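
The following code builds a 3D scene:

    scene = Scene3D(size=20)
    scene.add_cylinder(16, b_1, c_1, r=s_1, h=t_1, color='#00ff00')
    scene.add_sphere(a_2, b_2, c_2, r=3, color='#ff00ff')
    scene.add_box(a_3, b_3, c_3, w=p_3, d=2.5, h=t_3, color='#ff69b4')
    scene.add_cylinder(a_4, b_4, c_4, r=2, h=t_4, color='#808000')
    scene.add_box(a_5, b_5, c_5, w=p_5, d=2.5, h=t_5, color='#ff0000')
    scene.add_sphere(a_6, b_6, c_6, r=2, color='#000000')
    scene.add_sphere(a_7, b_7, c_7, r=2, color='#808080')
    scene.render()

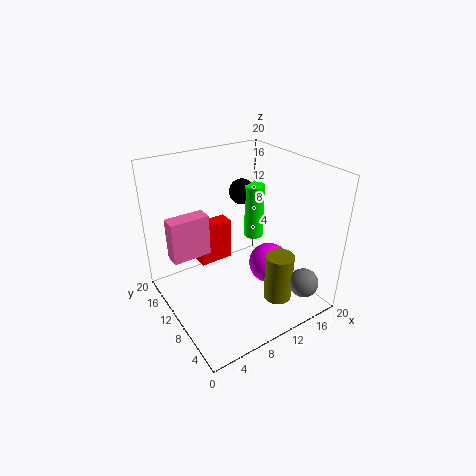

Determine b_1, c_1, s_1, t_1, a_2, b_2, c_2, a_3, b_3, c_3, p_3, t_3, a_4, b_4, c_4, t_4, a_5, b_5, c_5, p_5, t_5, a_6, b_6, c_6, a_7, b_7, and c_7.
b_1 = 14.5
c_1 = 6.5
s_1 = 1.5
t_1 = 8.5
a_2 = 15
b_2 = 9
c_2 = 4.5
a_3 = 2.5
b_3 = 15.5
c_3 = 5
p_3 = 6
t_3 = 6.5
a_4 = 14
b_4 = 5.5
c_4 = 1
t_4 = 7
a_5 = 8
b_5 = 17.5
c_5 = 1.5
p_5 = 5.5
t_5 = 7
a_6 = 15
b_6 = 16.5
c_6 = 13.5
a_7 = 16
b_7 = 2.5
c_7 = 4.5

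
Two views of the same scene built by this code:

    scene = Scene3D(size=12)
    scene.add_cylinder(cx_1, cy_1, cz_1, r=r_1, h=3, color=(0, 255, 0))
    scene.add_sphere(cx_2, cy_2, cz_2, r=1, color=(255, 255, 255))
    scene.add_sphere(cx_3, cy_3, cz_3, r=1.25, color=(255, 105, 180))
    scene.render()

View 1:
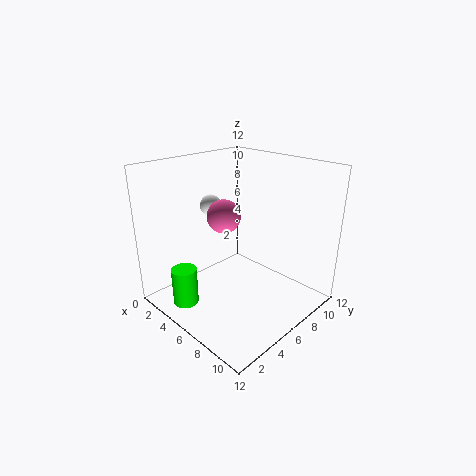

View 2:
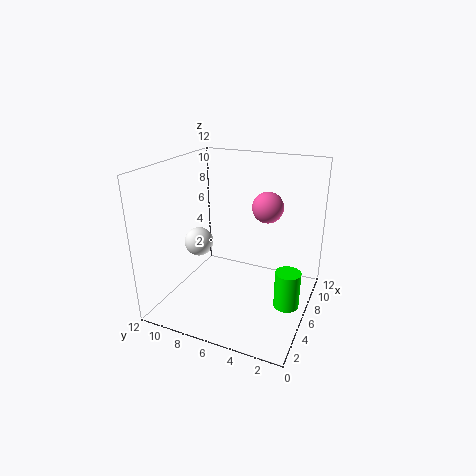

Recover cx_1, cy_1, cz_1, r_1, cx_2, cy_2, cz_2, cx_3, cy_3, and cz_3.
cx_1 = 4.75; cy_1 = 1.25; cz_1 = 1.5; r_1 = 1; cx_2 = 1.5; cy_2 = 7; cz_2 = 7.5; cx_3 = 6.75; cy_3 = 3.75; cz_3 = 8.75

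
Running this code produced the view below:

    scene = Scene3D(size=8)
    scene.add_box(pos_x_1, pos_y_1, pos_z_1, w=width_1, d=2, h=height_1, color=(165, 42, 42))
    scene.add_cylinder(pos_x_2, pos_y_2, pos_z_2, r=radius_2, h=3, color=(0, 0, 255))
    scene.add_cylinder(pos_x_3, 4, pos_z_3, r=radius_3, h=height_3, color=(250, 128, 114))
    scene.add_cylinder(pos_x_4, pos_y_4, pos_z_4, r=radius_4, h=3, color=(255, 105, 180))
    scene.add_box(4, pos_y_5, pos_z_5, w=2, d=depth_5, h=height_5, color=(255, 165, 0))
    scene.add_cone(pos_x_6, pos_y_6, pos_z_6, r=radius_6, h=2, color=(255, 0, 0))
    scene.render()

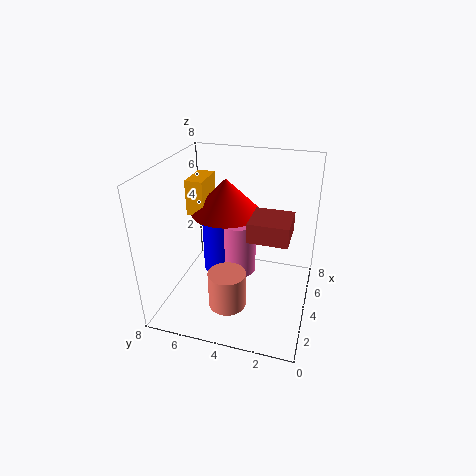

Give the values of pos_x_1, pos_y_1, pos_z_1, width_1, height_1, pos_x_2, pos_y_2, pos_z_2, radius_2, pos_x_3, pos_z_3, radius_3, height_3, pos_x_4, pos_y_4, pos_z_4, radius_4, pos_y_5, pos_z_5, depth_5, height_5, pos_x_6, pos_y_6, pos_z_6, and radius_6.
pos_x_1 = 2, pos_y_1 = 1, pos_z_1 = 5, width_1 = 2, height_1 = 1, pos_x_2 = 4, pos_y_2 = 5, pos_z_2 = 2, radius_2 = 1, pos_x_3 = 2, pos_z_3 = 1, radius_3 = 1, height_3 = 2, pos_x_4 = 4, pos_y_4 = 4, pos_z_4 = 2, radius_4 = 1, pos_y_5 = 6, pos_z_5 = 5, depth_5 = 1, height_5 = 2, pos_x_6 = 5, pos_y_6 = 5, pos_z_6 = 5, radius_6 = 2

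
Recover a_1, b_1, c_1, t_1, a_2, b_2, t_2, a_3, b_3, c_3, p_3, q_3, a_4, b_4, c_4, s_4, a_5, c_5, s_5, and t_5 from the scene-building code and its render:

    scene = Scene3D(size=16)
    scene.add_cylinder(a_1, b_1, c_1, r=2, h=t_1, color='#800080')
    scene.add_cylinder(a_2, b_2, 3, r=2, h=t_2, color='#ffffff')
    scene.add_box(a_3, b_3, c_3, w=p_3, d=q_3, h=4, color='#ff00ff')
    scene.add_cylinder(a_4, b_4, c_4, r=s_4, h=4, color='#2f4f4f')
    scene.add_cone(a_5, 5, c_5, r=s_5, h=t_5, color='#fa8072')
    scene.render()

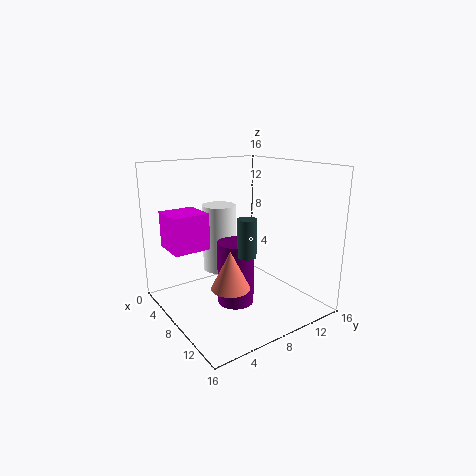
a_1 = 9; b_1 = 7; c_1 = 1; t_1 = 7; a_2 = 4; b_2 = 8; t_2 = 8; a_3 = 3; b_3 = 1; c_3 = 7; p_3 = 4; q_3 = 4; a_4 = 11; b_4 = 7; c_4 = 7; s_4 = 1; a_5 = 11; c_5 = 4; s_5 = 2; t_5 = 4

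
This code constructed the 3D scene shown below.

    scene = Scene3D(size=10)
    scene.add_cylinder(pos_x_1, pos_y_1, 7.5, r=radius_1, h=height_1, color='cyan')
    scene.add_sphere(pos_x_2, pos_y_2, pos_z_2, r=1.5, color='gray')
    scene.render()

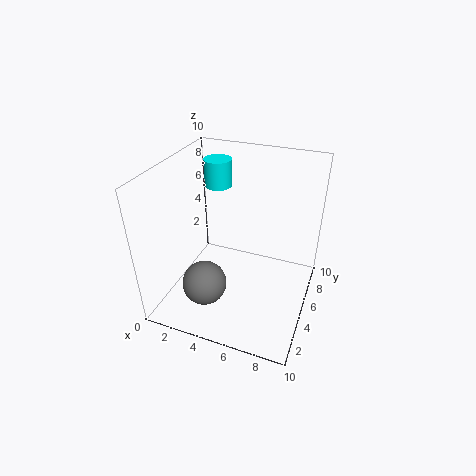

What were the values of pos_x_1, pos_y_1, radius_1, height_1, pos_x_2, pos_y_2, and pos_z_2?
pos_x_1 = 2.5
pos_y_1 = 7.5
radius_1 = 1
height_1 = 2
pos_x_2 = 3.5
pos_y_2 = 2.5
pos_z_2 = 2.5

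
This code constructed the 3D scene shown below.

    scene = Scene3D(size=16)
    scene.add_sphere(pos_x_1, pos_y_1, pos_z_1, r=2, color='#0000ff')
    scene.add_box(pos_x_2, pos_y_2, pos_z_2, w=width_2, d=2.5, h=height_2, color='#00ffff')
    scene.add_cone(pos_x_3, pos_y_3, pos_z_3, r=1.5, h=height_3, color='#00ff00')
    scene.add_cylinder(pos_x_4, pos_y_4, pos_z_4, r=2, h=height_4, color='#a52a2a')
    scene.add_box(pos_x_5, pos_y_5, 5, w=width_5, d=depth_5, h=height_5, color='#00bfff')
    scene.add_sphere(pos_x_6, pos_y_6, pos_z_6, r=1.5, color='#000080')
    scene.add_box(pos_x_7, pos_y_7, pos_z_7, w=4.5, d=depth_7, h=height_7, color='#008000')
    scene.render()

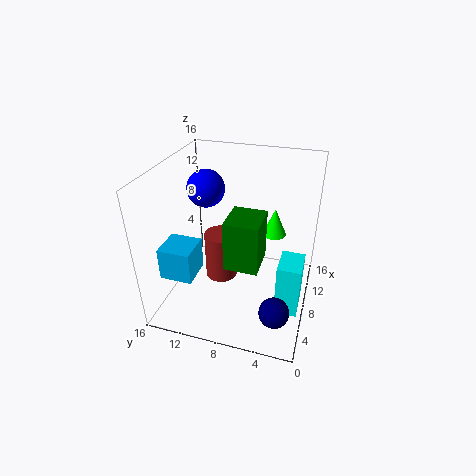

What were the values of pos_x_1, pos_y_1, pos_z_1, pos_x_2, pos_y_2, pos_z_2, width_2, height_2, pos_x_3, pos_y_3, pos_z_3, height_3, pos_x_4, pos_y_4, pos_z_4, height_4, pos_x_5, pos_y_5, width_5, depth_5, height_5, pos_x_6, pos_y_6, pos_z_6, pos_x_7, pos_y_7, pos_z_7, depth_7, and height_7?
pos_x_1 = 8; pos_y_1 = 11.5; pos_z_1 = 13.5; pos_x_2 = 5; pos_y_2 = 0.5; pos_z_2 = 1; width_2 = 3.5; height_2 = 6; pos_x_3 = 14; pos_y_3 = 5; pos_z_3 = 5.5; height_3 = 3.5; pos_x_4 = 10.5; pos_y_4 = 11; pos_z_4 = 0.5; height_4 = 6; pos_x_5 = 2.5; pos_y_5 = 11.5; width_5 = 3.5; depth_5 = 3.5; height_5 = 3.5; pos_x_6 = 2; pos_y_6 = 2.5; pos_z_6 = 4; pos_x_7 = 7; pos_y_7 = 5.5; pos_z_7 = 4; depth_7 = 4; height_7 = 6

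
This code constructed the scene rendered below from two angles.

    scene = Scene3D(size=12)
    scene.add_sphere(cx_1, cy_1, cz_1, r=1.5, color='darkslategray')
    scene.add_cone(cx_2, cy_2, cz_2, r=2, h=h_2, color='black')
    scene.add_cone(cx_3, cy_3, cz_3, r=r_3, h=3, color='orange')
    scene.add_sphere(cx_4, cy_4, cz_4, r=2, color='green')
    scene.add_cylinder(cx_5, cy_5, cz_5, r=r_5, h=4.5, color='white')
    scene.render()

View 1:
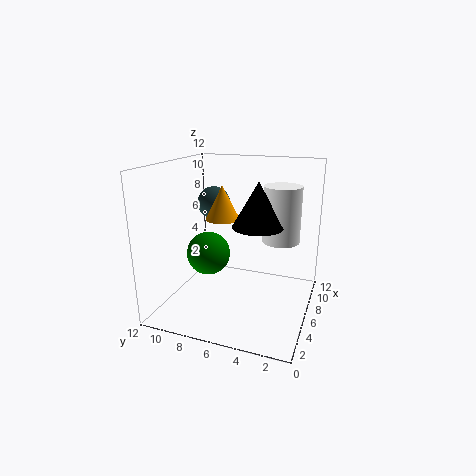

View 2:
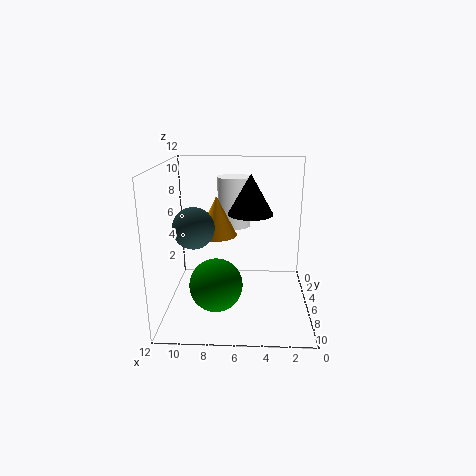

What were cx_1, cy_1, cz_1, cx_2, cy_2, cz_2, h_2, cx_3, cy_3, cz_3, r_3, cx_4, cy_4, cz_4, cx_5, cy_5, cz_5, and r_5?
cx_1 = 9; cy_1 = 9.5; cz_1 = 8; cx_2 = 5; cy_2 = 4; cz_2 = 7.5; h_2 = 3.5; cx_3 = 7.5; cy_3 = 8; cz_3 = 7; r_3 = 1.5; cx_4 = 7.5; cy_4 = 9.5; cz_4 = 3.5; cx_5 = 6.5; cy_5 = 2.5; cz_5 = 6; r_5 = 1.5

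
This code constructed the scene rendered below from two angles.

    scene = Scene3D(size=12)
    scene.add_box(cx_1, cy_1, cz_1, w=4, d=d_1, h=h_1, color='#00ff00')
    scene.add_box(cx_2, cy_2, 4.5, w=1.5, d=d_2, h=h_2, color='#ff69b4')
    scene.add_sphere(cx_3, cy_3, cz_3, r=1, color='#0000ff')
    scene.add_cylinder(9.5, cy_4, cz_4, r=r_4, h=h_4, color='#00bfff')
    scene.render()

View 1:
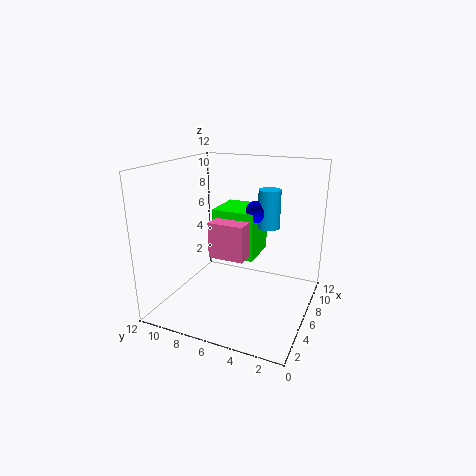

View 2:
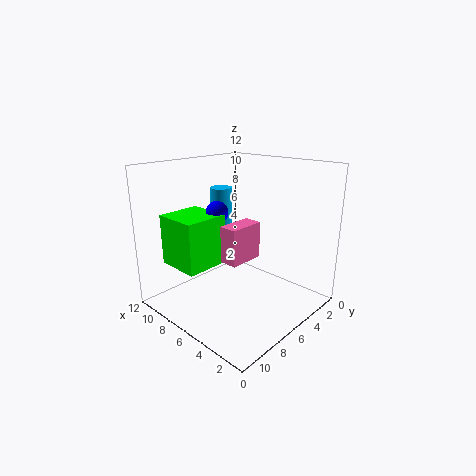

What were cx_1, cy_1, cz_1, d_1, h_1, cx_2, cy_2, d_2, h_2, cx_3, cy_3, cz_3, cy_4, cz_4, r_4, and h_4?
cx_1 = 8; cy_1 = 5.5; cz_1 = 3; d_1 = 4; h_1 = 4.5; cx_2 = 4.5; cy_2 = 5; d_2 = 3; h_2 = 3; cx_3 = 9; cy_3 = 5.5; cz_3 = 7.5; cy_4 = 4.5; cz_4 = 6; r_4 = 1; h_4 = 3.5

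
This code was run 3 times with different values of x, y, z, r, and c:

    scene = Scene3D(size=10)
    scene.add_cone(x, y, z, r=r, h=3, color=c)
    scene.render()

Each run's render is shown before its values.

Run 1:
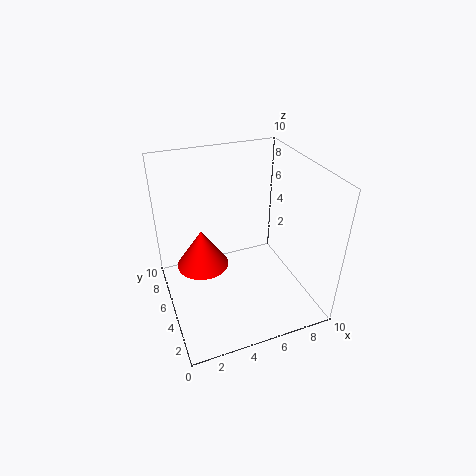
x = 3, y = 7.5, z = 1.5, r = 2, c = 'red'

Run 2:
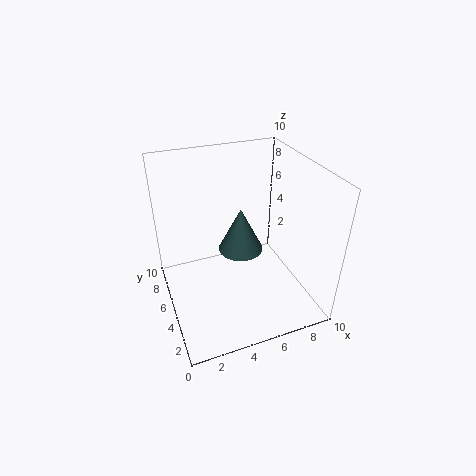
x = 5, y = 4.5, z = 4.5, r = 1.5, c = 'darkslategray'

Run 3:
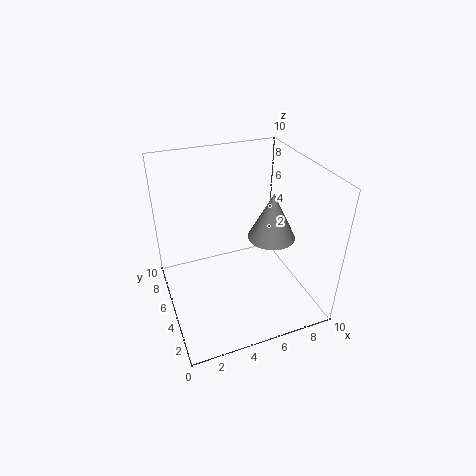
x = 6.5, y = 3, z = 6, r = 1.5, c = 'gray'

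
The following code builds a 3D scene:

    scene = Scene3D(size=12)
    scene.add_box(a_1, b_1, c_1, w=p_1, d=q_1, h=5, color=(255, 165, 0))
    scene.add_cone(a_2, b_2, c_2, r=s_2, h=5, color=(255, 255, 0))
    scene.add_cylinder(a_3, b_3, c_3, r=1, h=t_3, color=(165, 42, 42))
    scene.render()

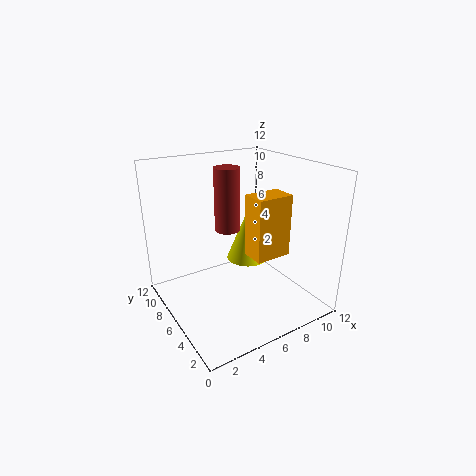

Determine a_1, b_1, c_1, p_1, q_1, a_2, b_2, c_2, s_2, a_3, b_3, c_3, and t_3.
a_1 = 6; b_1 = 3; c_1 = 5; p_1 = 3; q_1 = 2; a_2 = 9; b_2 = 9; c_2 = 2; s_2 = 2; a_3 = 5; b_3 = 6; c_3 = 7; t_3 = 5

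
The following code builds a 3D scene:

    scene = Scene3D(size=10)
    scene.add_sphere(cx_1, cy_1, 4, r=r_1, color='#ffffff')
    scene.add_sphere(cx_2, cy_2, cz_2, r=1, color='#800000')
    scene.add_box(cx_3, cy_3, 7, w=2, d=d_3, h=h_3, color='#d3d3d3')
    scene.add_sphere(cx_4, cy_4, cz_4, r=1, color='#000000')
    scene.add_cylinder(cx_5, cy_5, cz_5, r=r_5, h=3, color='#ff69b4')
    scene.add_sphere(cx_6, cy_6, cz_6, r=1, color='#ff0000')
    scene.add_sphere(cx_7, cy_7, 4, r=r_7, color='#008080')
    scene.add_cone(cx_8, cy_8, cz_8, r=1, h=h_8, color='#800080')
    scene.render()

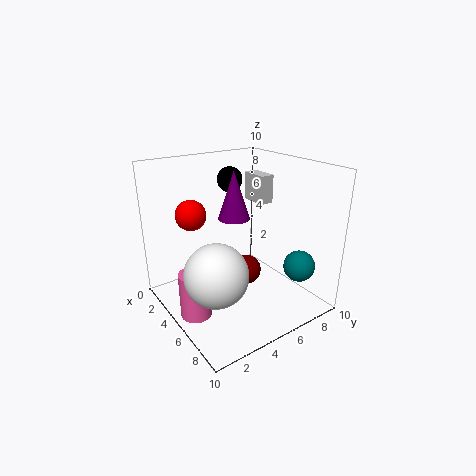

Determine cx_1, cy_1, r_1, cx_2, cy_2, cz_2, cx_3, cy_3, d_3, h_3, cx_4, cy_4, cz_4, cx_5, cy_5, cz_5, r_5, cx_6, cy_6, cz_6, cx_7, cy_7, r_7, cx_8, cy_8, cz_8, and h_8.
cx_1 = 7, cy_1 = 2, r_1 = 2, cx_2 = 6, cy_2 = 5, cz_2 = 3, cx_3 = 3, cy_3 = 7, d_3 = 1, h_3 = 2, cx_4 = 1, cy_4 = 7, cz_4 = 8, cx_5 = 6, cy_5 = 1, cz_5 = 1, r_5 = 1, cx_6 = 4, cy_6 = 2, cz_6 = 7, cx_7 = 9, cy_7 = 7, r_7 = 1, cx_8 = 6, cy_8 = 4, cz_8 = 7, h_8 = 3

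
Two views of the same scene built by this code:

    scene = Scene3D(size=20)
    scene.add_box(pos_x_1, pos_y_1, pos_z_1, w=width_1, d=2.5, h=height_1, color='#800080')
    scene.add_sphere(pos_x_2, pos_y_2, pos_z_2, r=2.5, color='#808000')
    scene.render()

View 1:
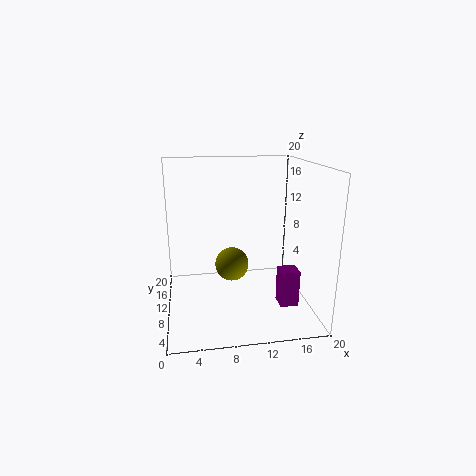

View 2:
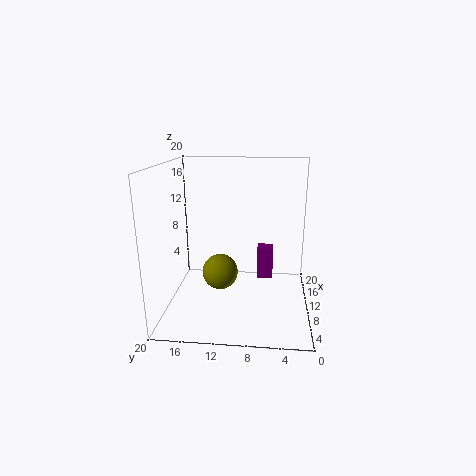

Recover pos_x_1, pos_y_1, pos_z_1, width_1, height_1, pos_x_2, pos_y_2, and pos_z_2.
pos_x_1 = 15, pos_y_1 = 5, pos_z_1 = 1.5, width_1 = 2.5, height_1 = 5, pos_x_2 = 9.5, pos_y_2 = 12.5, pos_z_2 = 5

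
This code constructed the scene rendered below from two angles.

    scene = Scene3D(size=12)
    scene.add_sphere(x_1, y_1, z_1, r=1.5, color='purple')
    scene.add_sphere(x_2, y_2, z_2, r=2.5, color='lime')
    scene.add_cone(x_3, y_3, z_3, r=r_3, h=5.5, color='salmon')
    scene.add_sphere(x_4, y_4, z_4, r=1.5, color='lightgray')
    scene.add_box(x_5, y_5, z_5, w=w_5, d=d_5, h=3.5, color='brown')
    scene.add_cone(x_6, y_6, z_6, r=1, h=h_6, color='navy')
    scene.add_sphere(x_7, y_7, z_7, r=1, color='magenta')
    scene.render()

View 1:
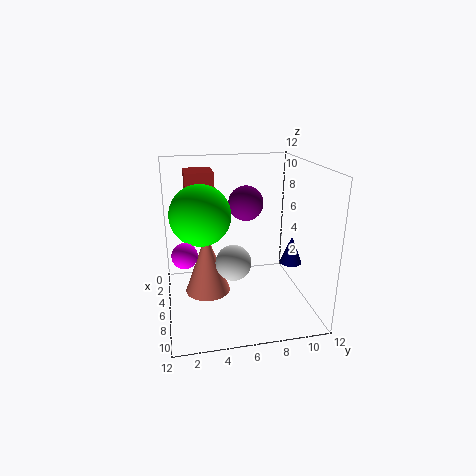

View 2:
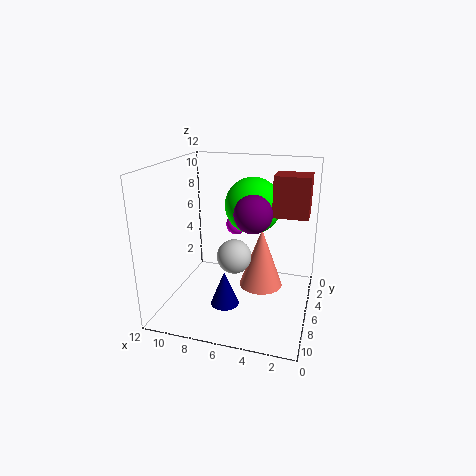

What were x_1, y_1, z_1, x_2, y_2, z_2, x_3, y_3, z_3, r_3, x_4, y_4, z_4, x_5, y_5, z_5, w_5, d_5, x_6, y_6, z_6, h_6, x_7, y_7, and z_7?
x_1 = 4.5; y_1 = 7; z_1 = 8.5; x_2 = 5.5; y_2 = 3; z_2 = 8; x_3 = 4.5; y_3 = 3.5; z_3 = 0.5; r_3 = 2; x_4 = 6.5; y_4 = 5.5; z_4 = 4; x_5 = 0.5; y_5 = 2; z_5 = 7.5; w_5 = 3; d_5 = 2.5; x_6 = 5.5; y_6 = 11; z_6 = 3; h_6 = 2.5; x_7 = 7.5; y_7 = 1.5; z_7 = 5.5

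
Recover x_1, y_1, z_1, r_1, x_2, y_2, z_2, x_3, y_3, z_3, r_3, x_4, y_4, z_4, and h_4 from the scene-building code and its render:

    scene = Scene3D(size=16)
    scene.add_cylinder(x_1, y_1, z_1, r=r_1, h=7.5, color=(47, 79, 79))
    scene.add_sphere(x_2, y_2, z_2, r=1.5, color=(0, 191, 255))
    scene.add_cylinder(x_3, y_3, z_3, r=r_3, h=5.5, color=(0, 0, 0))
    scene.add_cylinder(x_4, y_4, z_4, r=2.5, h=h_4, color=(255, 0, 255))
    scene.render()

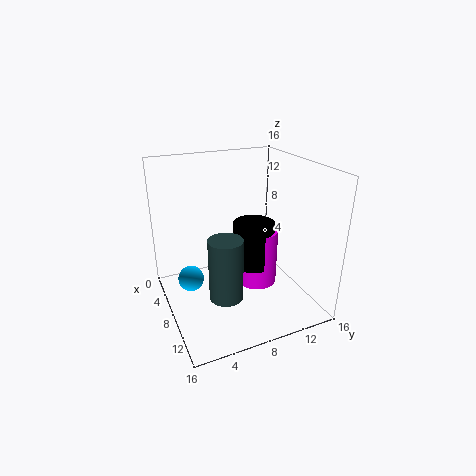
x_1 = 8
y_1 = 6.5
z_1 = 0.5
r_1 = 2
x_2 = 5.5
y_2 = 3
z_2 = 2.5
x_3 = 6
y_3 = 11
z_3 = 3
r_3 = 2.5
x_4 = 6
y_4 = 11.5
z_4 = 0.5
h_4 = 7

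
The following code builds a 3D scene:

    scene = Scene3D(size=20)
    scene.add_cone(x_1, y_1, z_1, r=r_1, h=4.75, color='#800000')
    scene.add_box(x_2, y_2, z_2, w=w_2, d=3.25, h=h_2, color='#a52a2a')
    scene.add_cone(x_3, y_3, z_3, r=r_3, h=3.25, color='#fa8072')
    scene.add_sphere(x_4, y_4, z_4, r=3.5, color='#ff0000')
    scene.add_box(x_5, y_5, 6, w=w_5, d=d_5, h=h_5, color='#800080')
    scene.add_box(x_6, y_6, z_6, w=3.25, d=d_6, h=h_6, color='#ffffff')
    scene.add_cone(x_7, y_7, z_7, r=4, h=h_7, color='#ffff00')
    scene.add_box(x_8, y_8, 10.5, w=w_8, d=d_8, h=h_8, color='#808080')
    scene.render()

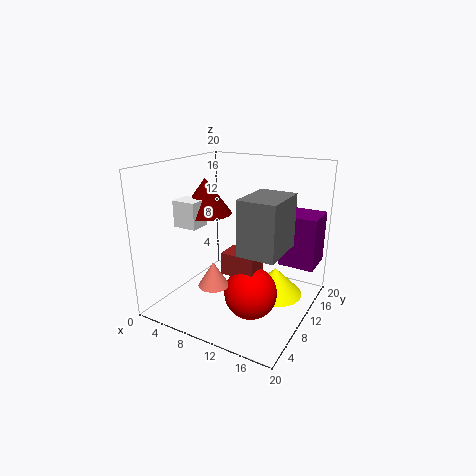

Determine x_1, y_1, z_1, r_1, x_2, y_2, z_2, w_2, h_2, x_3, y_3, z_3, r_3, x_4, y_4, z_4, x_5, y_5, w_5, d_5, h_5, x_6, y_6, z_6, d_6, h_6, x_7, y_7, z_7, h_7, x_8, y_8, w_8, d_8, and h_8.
x_1 = 6, y_1 = 8.25, z_1 = 13.5, r_1 = 3.5, x_2 = 9.75, y_2 = 6, z_2 = 6.25, w_2 = 4.5, h_2 = 3, x_3 = 9.5, y_3 = 4.5, z_3 = 5.25, r_3 = 2, x_4 = 13.5, y_4 = 7.25, z_4 = 3.75, x_5 = 15, y_5 = 12.75, w_5 = 5, d_5 = 5, h_5 = 7.25, x_6 = 3.5, y_6 = 4.5, z_6 = 12.25, d_6 = 2.75, h_6 = 3.5, x_7 = 14.5, y_7 = 13.25, z_7 = 1, h_7 = 4, x_8 = 13.25, y_8 = 3.75, w_8 = 4.75, d_8 = 6.5, h_8 = 6.75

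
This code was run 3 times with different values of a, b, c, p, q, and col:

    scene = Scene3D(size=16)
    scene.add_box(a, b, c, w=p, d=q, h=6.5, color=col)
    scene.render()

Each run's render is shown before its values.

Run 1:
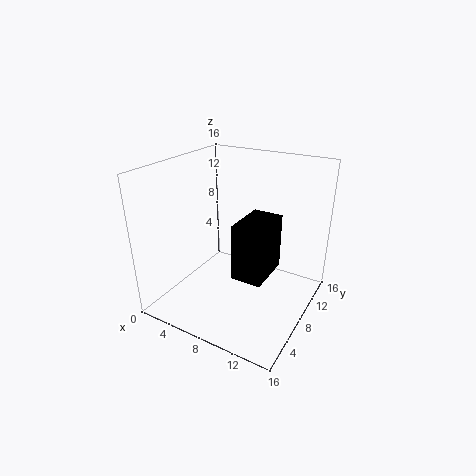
a = 8, b = 6.5, c = 3.5, p = 3.5, q = 5.5, col = 'black'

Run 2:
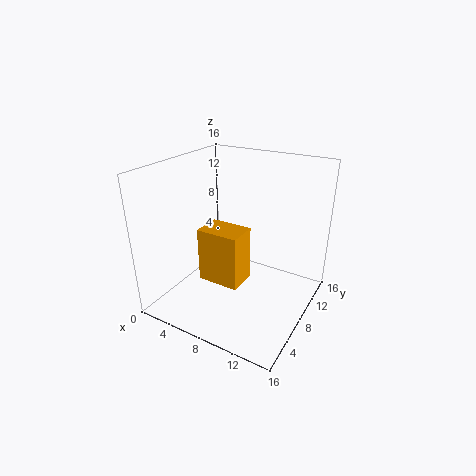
a = 3.5, b = 6.5, c = 2, p = 5, q = 3.5, col = 'orange'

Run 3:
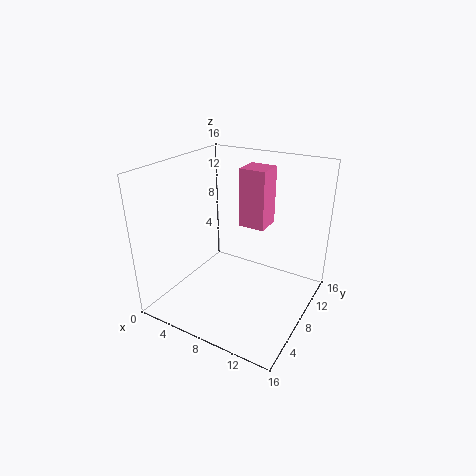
a = 7.5, b = 9, c = 9, p = 3, q = 3, col = 'hotpink'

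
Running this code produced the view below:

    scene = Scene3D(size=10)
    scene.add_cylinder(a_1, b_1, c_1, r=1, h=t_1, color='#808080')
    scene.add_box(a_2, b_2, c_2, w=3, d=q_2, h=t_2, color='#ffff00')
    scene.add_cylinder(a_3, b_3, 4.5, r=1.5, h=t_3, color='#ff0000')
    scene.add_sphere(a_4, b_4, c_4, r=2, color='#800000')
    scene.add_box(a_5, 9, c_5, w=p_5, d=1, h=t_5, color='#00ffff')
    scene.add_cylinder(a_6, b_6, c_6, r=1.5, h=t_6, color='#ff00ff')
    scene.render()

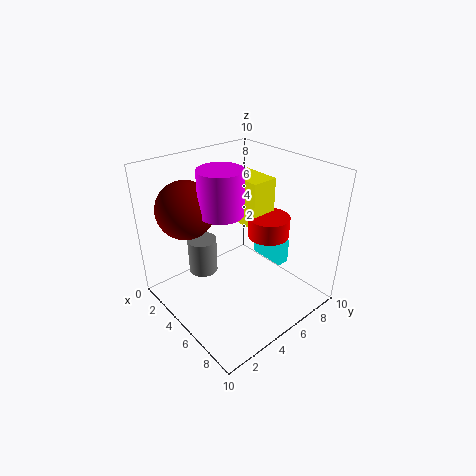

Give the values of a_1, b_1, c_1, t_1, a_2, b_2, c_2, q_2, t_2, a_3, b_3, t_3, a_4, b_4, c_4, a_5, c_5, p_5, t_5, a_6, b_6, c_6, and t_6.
a_1 = 3.5, b_1 = 3, c_1 = 2.5, t_1 = 2.5, a_2 = 2, b_2 = 6.5, c_2 = 5, q_2 = 2, t_2 = 3.5, a_3 = 5.5, b_3 = 7.5, t_3 = 1.5, a_4 = 2.5, b_4 = 2.5, c_4 = 7, a_5 = 2.5, c_5 = 1, p_5 = 3, t_5 = 2, a_6 = 4.5, b_6 = 4, c_6 = 7, t_6 = 3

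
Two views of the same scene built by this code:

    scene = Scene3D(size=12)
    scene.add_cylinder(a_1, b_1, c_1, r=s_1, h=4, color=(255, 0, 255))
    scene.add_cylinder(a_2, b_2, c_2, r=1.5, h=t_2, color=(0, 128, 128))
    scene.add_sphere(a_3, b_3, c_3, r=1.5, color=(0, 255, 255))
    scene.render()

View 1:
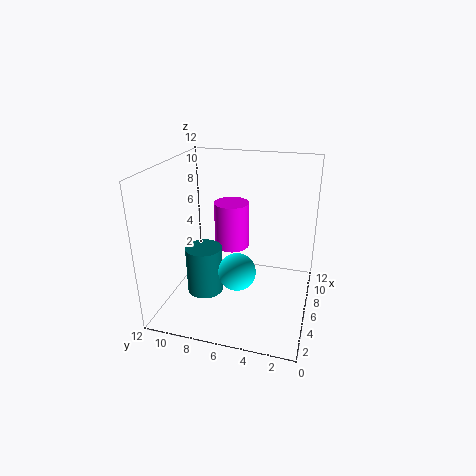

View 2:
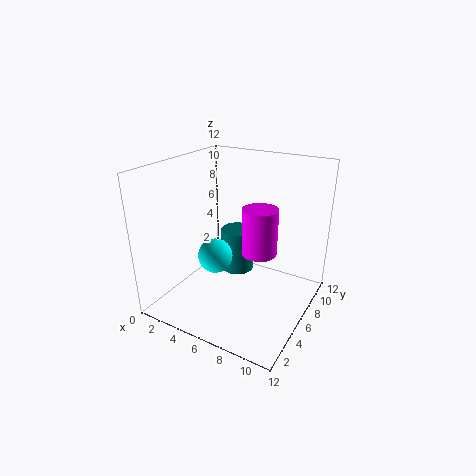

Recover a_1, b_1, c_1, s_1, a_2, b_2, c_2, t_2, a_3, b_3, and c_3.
a_1 = 7.5
b_1 = 7
c_1 = 4.5
s_1 = 1.5
a_2 = 4.5
b_2 = 8.5
c_2 = 1.5
t_2 = 4
a_3 = 4
b_3 = 5.5
c_3 = 4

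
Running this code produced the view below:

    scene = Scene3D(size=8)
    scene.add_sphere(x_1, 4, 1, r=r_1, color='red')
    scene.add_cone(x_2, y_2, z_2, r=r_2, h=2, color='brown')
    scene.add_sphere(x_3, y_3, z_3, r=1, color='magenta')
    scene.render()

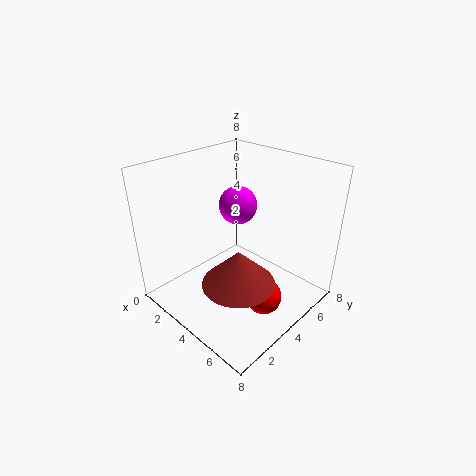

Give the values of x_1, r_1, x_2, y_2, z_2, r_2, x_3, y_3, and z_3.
x_1 = 6; r_1 = 1; x_2 = 5; y_2 = 3; z_2 = 2; r_2 = 2; x_3 = 4; y_3 = 4; z_3 = 6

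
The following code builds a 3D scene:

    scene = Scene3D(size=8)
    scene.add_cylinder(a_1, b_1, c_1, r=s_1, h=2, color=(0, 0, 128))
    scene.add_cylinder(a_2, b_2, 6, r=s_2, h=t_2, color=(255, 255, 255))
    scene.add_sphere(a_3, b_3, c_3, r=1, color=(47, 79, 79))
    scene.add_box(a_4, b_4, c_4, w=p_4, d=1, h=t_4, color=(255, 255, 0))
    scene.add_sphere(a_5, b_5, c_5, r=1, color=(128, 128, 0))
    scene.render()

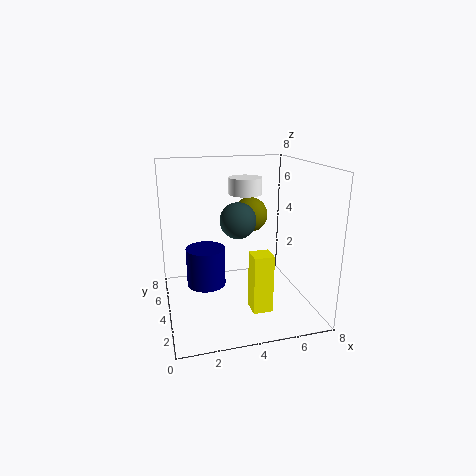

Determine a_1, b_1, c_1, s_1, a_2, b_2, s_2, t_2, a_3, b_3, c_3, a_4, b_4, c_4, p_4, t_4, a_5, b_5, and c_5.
a_1 = 2; b_1 = 3; c_1 = 2; s_1 = 1; a_2 = 5; b_2 = 6; s_2 = 1; t_2 = 1; a_3 = 4; b_3 = 4; c_3 = 5; a_4 = 4; b_4 = 1; c_4 = 1; p_4 = 1; t_4 = 3; a_5 = 5; b_5 = 5; c_5 = 5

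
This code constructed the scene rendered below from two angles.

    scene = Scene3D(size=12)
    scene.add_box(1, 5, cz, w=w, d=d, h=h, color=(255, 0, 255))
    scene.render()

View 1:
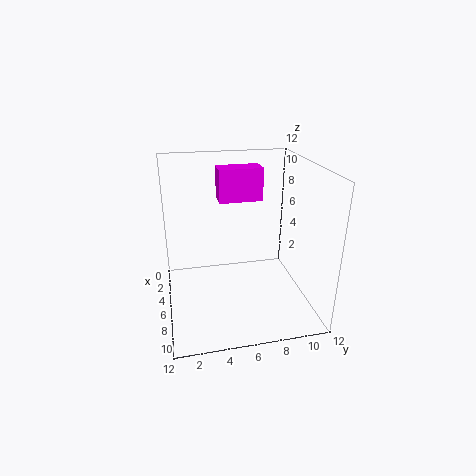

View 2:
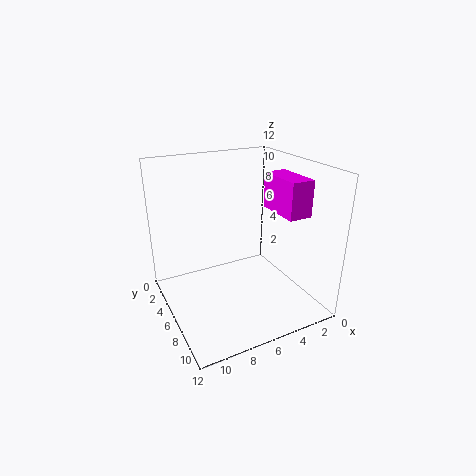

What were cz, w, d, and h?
cz = 8; w = 2; d = 4; h = 3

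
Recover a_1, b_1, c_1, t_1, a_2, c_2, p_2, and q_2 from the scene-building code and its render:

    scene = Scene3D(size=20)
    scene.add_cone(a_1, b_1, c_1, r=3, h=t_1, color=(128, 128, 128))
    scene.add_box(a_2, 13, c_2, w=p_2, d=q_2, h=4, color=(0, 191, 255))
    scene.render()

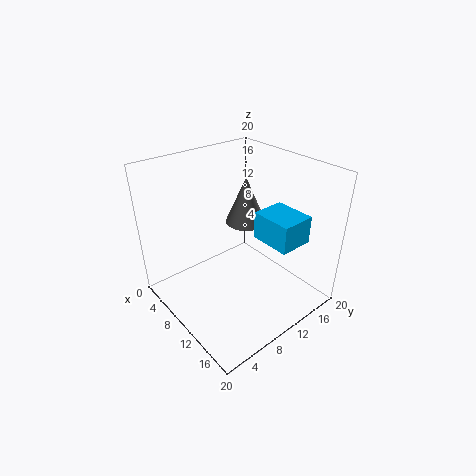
a_1 = 7; b_1 = 14; c_1 = 10; t_1 = 7; a_2 = 10; c_2 = 9; p_2 = 6; q_2 = 5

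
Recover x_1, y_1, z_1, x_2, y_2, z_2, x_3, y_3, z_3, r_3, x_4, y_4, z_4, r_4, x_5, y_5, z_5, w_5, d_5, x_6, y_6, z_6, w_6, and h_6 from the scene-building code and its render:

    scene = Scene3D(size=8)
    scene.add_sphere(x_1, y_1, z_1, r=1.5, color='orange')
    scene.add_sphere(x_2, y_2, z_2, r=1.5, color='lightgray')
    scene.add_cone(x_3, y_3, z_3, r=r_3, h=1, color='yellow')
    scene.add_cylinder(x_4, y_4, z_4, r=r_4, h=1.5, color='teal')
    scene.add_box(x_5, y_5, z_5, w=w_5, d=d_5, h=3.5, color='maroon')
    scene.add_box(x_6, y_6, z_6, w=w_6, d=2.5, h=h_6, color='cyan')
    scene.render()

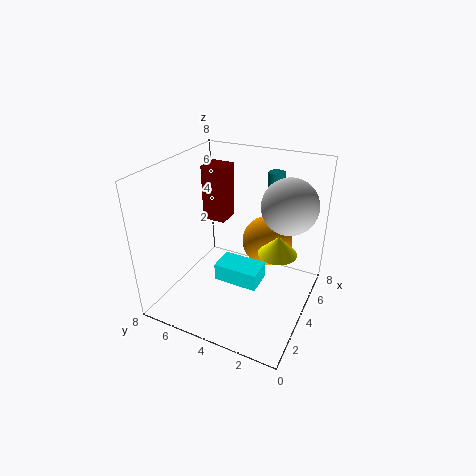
x_1 = 6, y_1 = 3, z_1 = 3, x_2 = 5, y_2 = 1.5, z_2 = 6, x_3 = 3.5, y_3 = 1.5, z_3 = 4, r_3 = 1, x_4 = 7, y_4 = 3, z_4 = 5.5, r_4 = 0.5, x_5 = 6, y_5 = 6, z_5 = 3.5, w_5 = 1.5, d_5 = 1.5, x_6 = 3, y_6 = 2.5, z_6 = 1.5, w_6 = 1.5, h_6 = 1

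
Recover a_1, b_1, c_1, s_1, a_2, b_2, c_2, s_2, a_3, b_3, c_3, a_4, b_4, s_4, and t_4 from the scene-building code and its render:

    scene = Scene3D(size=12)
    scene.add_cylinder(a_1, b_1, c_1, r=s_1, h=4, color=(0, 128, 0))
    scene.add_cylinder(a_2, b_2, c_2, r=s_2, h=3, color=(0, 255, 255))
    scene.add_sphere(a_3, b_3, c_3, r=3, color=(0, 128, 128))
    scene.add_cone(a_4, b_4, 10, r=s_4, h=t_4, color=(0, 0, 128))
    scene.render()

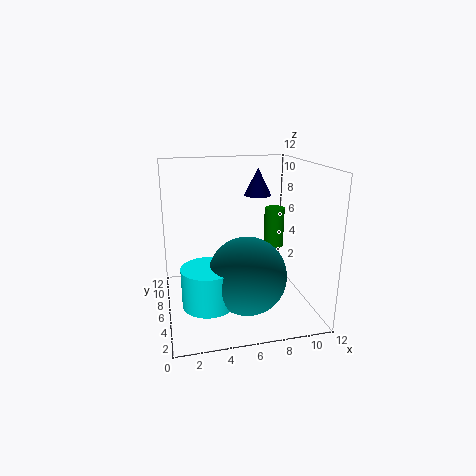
a_1 = 11
b_1 = 11
c_1 = 3
s_1 = 1
a_2 = 3
b_2 = 3
c_2 = 2
s_2 = 2
a_3 = 6
b_3 = 3
c_3 = 4
a_4 = 7
b_4 = 4
s_4 = 1
t_4 = 2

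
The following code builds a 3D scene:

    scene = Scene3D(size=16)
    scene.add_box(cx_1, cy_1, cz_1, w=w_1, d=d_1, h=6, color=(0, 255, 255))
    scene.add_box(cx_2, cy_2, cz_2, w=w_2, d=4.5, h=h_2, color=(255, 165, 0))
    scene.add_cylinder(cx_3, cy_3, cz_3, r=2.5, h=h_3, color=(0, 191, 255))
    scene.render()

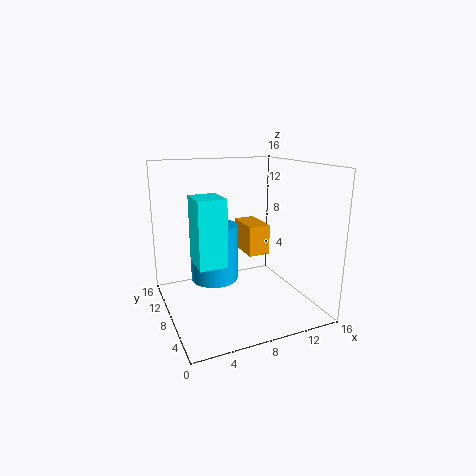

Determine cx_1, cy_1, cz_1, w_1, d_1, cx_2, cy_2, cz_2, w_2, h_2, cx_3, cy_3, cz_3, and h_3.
cx_1 = 1.5, cy_1 = 1, cz_1 = 8, w_1 = 2.5, d_1 = 3, cx_2 = 9.5, cy_2 = 8, cz_2 = 5.5, w_2 = 2.5, h_2 = 3.5, cx_3 = 5, cy_3 = 7.5, cz_3 = 4, h_3 = 6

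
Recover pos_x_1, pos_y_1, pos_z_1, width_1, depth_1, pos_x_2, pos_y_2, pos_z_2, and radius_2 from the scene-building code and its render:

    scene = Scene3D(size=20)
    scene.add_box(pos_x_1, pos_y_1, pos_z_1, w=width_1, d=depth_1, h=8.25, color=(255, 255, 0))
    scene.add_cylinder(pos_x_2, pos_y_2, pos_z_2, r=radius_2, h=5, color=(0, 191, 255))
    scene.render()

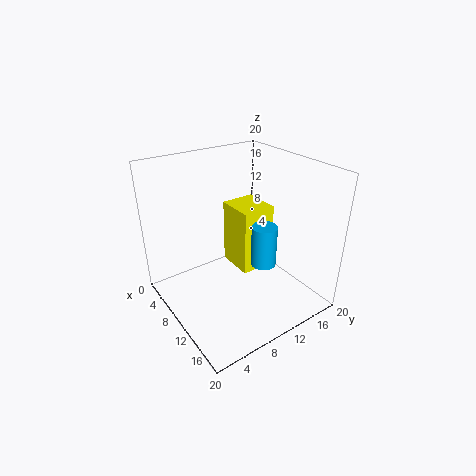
pos_x_1 = 10
pos_y_1 = 7.75
pos_z_1 = 7.75
width_1 = 4.75
depth_1 = 4.25
pos_x_2 = 16.75
pos_y_2 = 9
pos_z_2 = 10
radius_2 = 1.5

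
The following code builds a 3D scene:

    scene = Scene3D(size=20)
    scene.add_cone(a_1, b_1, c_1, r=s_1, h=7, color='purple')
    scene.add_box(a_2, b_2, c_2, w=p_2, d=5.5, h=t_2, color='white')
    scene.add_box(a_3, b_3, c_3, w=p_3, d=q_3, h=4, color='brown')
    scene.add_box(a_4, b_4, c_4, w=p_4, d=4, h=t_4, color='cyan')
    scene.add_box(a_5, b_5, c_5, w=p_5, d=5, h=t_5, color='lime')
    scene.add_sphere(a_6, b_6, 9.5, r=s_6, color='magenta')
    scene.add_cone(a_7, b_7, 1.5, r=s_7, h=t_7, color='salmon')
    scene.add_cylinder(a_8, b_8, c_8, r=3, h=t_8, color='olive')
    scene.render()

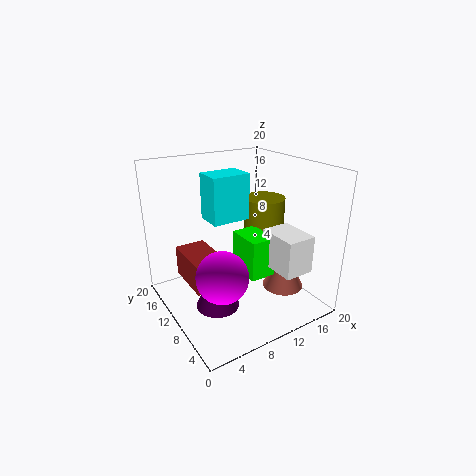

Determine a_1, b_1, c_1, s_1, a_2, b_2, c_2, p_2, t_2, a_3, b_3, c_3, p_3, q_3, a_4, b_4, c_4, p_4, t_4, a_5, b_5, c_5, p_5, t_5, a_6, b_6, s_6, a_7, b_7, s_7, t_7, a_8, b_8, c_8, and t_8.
a_1 = 6
b_1 = 9
c_1 = 1
s_1 = 3
a_2 = 12
b_2 = 1.5
c_2 = 7
p_2 = 4
t_2 = 5
a_3 = 2
b_3 = 6.5
c_3 = 5.5
p_3 = 4
q_3 = 6.5
a_4 = 7
b_4 = 11
c_4 = 12
p_4 = 5.5
t_4 = 6.5
a_5 = 9.5
b_5 = 5.5
c_5 = 5.5
p_5 = 3.5
t_5 = 5.5
a_6 = 3.5
b_6 = 3
s_6 = 3
a_7 = 16.5
b_7 = 7.5
s_7 = 3
t_7 = 6.5
a_8 = 15.5
b_8 = 11.5
c_8 = 6
t_8 = 8.5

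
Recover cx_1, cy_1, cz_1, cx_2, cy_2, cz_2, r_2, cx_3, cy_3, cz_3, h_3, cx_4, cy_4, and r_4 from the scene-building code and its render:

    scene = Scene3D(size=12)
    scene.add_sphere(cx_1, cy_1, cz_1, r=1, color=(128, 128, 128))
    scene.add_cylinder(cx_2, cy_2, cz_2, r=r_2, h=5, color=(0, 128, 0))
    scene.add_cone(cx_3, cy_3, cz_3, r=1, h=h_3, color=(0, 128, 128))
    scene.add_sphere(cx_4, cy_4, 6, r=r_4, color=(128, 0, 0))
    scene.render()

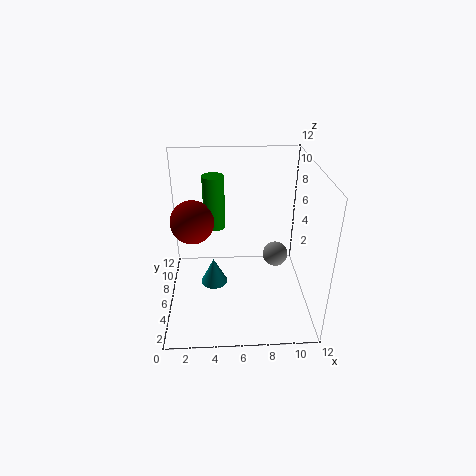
cx_1 = 9, cy_1 = 5, cz_1 = 5, cx_2 = 4, cy_2 = 10, cz_2 = 5, r_2 = 1, cx_3 = 4, cy_3 = 3, cz_3 = 4, h_3 = 2, cx_4 = 2, cy_4 = 9, r_4 = 2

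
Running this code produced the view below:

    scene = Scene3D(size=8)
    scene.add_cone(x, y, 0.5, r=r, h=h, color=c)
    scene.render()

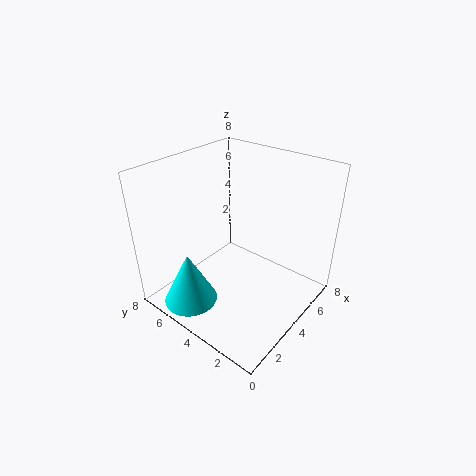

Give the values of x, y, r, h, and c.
x = 1.5
y = 5.5
r = 1.5
h = 3
c = 'cyan'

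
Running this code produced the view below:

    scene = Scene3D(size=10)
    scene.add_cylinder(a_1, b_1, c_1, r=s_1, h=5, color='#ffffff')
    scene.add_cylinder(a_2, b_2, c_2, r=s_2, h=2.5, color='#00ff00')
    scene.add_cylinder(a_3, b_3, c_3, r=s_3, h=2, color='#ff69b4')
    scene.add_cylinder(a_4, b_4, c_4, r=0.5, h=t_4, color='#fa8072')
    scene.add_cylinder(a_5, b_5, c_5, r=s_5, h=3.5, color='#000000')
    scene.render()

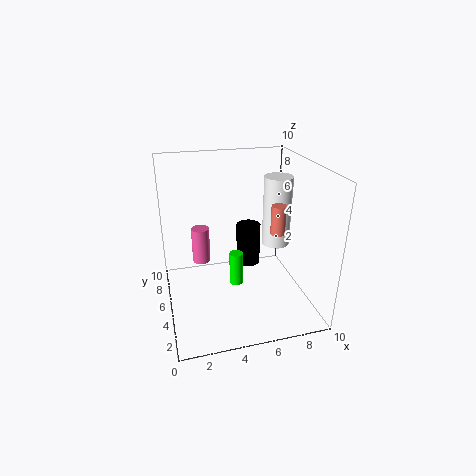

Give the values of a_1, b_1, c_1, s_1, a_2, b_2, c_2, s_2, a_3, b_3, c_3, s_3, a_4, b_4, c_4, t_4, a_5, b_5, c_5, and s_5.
a_1 = 8, b_1 = 5.5, c_1 = 4, s_1 = 1, a_2 = 5, b_2 = 5.5, c_2 = 1, s_2 = 0.5, a_3 = 2, b_3 = 2, c_3 = 5.5, s_3 = 0.5, a_4 = 7.5, b_4 = 4, c_4 = 5.5, t_4 = 2, a_5 = 7, b_5 = 9, c_5 = 0.5, s_5 = 1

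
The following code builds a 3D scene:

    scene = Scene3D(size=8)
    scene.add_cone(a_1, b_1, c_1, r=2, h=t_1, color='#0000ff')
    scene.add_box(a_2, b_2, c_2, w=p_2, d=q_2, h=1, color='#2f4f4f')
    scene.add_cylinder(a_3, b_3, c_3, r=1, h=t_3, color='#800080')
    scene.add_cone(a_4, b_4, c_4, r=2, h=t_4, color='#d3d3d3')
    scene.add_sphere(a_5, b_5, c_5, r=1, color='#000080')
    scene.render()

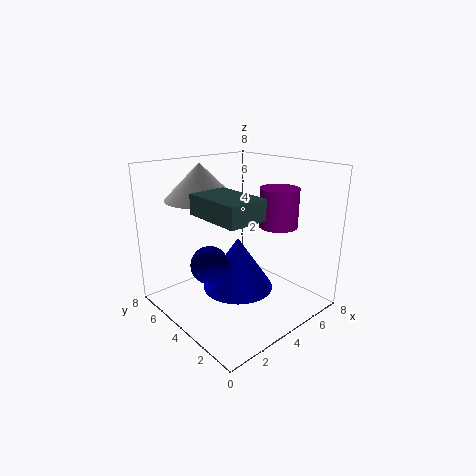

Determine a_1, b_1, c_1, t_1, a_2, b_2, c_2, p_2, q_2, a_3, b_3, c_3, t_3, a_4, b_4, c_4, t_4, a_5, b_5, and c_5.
a_1 = 4
b_1 = 4
c_1 = 1
t_1 = 3
a_2 = 1
b_2 = 1
c_2 = 6
p_2 = 2
q_2 = 3
a_3 = 5
b_3 = 2
c_3 = 5
t_3 = 2
a_4 = 3
b_4 = 6
c_4 = 6
t_4 = 2
a_5 = 2
b_5 = 4
c_5 = 3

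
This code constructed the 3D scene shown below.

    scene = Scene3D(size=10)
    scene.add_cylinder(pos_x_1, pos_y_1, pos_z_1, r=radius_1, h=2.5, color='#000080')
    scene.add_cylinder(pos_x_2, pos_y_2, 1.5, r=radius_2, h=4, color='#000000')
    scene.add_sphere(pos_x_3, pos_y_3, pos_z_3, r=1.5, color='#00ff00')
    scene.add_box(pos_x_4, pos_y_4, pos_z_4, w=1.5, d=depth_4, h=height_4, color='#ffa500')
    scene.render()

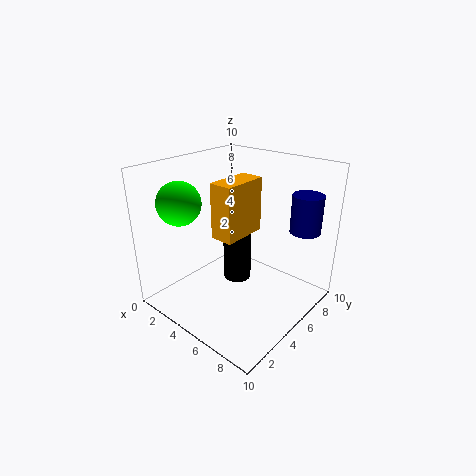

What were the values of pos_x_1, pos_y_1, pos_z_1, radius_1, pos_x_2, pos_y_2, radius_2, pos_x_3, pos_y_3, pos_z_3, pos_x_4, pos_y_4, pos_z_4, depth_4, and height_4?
pos_x_1 = 9, pos_y_1 = 7, pos_z_1 = 6, radius_1 = 1, pos_x_2 = 4.5, pos_y_2 = 5.5, radius_2 = 1, pos_x_3 = 2, pos_y_3 = 2.5, pos_z_3 = 7.5, pos_x_4 = 5, pos_y_4 = 2.5, pos_z_4 = 6, depth_4 = 3, height_4 = 3.5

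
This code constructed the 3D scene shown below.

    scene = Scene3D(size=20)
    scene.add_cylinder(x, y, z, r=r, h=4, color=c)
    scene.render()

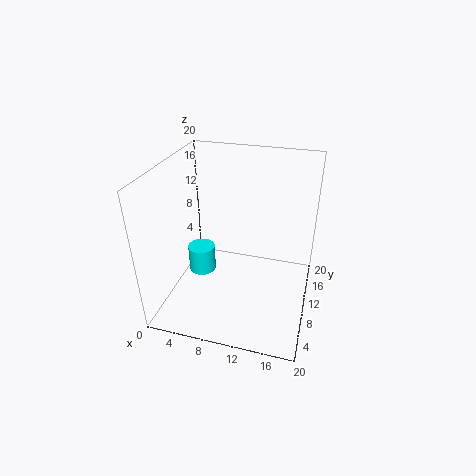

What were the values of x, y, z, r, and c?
x = 4, y = 11, z = 3, r = 2, c = 'cyan'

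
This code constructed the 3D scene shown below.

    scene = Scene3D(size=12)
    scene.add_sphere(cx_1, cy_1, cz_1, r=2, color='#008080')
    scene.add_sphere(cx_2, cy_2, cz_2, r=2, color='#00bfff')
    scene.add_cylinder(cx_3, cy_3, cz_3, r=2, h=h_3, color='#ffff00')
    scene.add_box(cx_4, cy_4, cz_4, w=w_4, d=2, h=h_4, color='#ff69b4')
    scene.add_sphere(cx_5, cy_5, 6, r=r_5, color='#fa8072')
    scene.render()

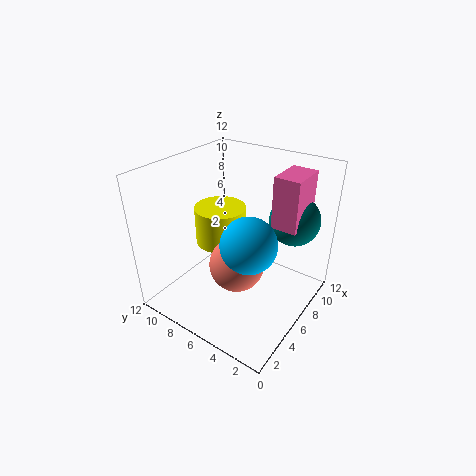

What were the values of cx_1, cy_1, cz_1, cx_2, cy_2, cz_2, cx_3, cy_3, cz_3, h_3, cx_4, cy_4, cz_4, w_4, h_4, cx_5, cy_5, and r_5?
cx_1 = 8; cy_1 = 2; cz_1 = 8; cx_2 = 3; cy_2 = 3; cz_2 = 8; cx_3 = 5; cy_3 = 7; cz_3 = 6; h_3 = 3; cx_4 = 6; cy_4 = 1; cz_4 = 8; w_4 = 3; h_4 = 4; cx_5 = 3; cy_5 = 4; r_5 = 2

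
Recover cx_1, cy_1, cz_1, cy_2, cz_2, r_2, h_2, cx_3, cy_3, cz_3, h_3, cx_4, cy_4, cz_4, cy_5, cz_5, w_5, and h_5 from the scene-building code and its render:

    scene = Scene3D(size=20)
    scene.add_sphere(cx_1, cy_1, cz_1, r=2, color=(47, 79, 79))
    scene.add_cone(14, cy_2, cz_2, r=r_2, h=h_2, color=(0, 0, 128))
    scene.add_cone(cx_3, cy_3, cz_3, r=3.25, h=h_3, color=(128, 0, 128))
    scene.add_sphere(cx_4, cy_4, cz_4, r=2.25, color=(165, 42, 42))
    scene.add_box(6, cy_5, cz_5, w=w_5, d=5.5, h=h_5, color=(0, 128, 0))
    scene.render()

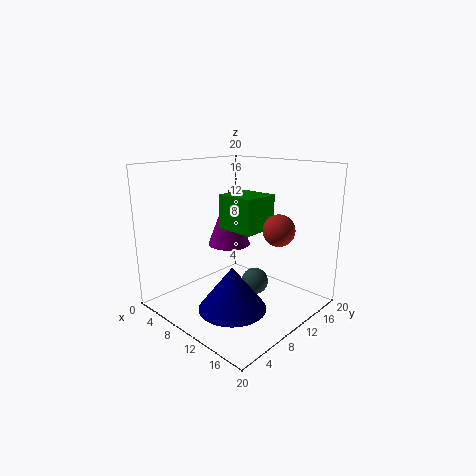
cx_1 = 10.25; cy_1 = 13.5; cz_1 = 2.25; cy_2 = 4.75; cz_2 = 3; r_2 = 4.25; h_2 = 5.5; cx_3 = 5.25; cy_3 = 13; cz_3 = 7.25; h_3 = 8.5; cx_4 = 14; cy_4 = 14; cz_4 = 11; cy_5 = 10.25; cz_5 = 10.5; w_5 = 5.75; h_5 = 5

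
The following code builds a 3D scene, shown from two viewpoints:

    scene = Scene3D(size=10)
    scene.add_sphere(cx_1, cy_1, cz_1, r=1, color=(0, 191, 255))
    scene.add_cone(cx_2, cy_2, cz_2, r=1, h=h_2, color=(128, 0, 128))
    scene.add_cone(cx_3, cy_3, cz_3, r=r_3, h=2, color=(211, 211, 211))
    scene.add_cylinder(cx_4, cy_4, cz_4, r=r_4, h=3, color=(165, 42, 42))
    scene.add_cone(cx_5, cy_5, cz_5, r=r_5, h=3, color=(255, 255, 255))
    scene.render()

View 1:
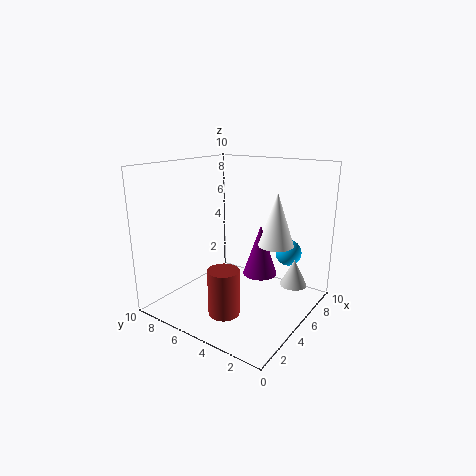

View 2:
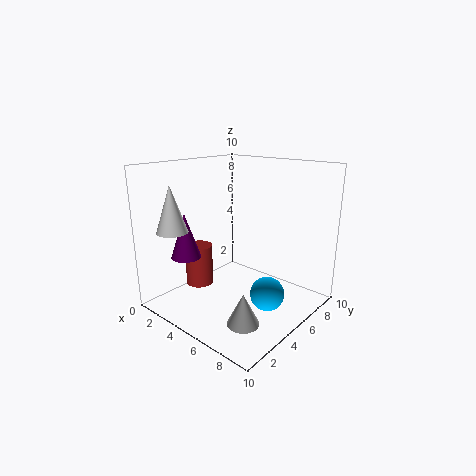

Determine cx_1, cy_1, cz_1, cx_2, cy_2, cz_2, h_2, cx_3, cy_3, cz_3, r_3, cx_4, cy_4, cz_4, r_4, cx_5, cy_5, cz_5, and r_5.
cx_1 = 9
cy_1 = 3
cz_1 = 3
cx_2 = 3
cy_2 = 2
cz_2 = 4
h_2 = 3
cx_3 = 8
cy_3 = 2
cz_3 = 1
r_3 = 1
cx_4 = 2
cy_4 = 4
cz_4 = 1
r_4 = 1
cx_5 = 3
cy_5 = 1
cz_5 = 6
r_5 = 1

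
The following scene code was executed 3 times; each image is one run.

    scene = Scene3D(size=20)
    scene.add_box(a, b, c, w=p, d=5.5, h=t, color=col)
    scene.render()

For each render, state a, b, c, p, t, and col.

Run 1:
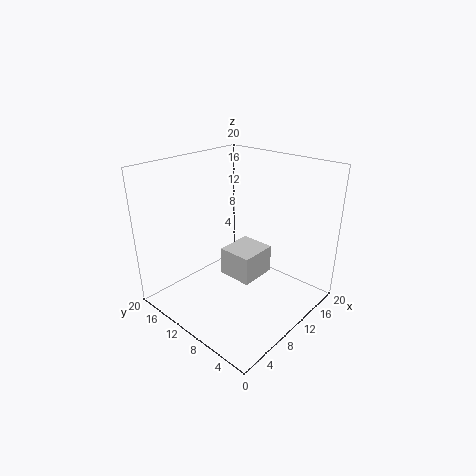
a = 12; b = 10; c = 1; p = 6; t = 4.5; col = 'lightgray'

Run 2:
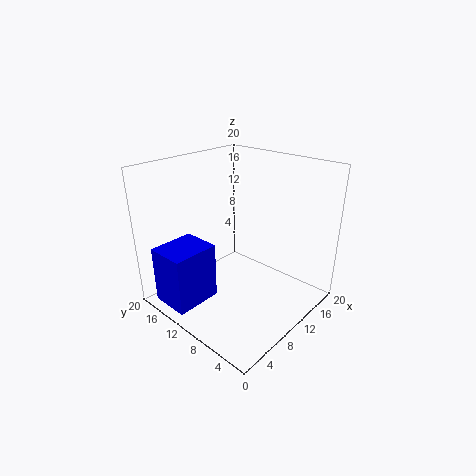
a = 0.5; b = 11.5; c = 1.5; p = 6.5; t = 8; col = 'blue'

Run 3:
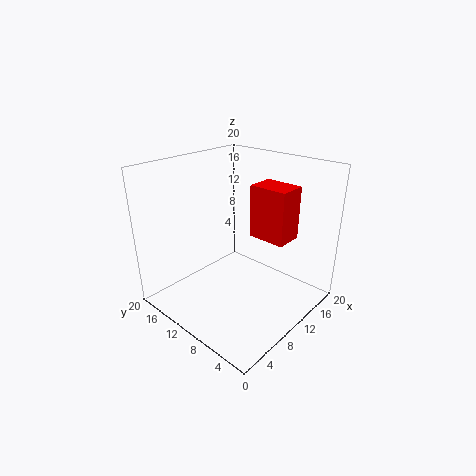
a = 12.5; b = 4.5; c = 9.5; p = 4; t = 7.5; col = 'red'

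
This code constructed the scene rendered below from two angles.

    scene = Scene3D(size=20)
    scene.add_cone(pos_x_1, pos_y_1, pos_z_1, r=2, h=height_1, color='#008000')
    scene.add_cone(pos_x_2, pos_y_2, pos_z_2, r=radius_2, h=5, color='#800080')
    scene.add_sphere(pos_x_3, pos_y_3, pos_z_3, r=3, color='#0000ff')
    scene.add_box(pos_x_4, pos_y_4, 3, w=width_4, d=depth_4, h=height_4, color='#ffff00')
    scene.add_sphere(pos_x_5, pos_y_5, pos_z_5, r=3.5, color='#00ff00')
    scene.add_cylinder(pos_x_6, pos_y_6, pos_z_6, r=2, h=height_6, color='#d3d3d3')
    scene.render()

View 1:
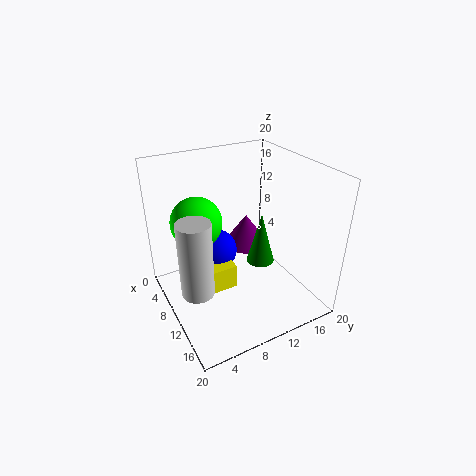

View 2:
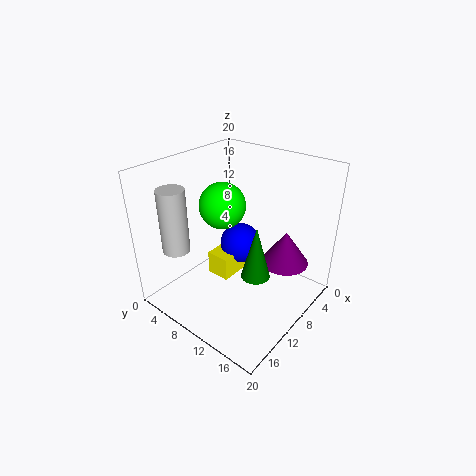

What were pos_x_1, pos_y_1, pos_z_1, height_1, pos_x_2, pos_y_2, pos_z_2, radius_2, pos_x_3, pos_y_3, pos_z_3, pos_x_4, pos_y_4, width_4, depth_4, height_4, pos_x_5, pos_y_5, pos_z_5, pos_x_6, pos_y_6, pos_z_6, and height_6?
pos_x_1 = 10.5, pos_y_1 = 13.5, pos_z_1 = 5.5, height_1 = 7.5, pos_x_2 = 4.5, pos_y_2 = 14.5, pos_z_2 = 5, radius_2 = 3.5, pos_x_3 = 7, pos_y_3 = 8, pos_z_3 = 7, pos_x_4 = 5.5, pos_y_4 = 5.5, width_4 = 6, depth_4 = 3.5, height_4 = 3.5, pos_x_5 = 7.5, pos_y_5 = 5, pos_z_5 = 12.5, pos_x_6 = 14.5, pos_y_6 = 2, pos_z_6 = 7, height_6 = 9.5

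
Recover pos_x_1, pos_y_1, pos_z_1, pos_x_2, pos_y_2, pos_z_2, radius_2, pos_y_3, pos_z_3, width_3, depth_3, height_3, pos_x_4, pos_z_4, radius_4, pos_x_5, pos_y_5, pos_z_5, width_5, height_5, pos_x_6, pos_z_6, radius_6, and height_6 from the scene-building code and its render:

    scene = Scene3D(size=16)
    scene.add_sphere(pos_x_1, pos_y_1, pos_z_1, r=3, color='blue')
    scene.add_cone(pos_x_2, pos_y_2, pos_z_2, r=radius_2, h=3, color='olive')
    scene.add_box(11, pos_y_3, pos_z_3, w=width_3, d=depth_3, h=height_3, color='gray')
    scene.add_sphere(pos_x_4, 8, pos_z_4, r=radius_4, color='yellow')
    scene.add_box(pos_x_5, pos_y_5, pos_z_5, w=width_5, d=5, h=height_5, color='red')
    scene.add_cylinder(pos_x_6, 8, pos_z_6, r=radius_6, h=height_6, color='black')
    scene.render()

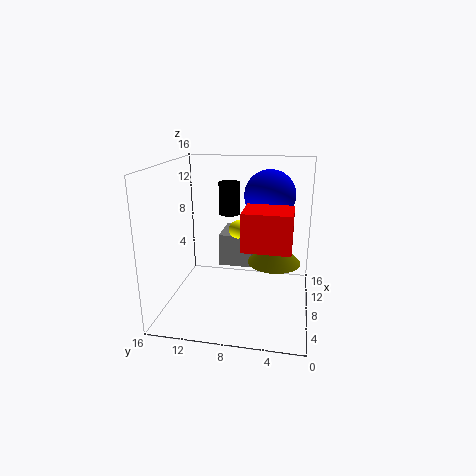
pos_x_1 = 12
pos_y_1 = 5
pos_z_1 = 12
pos_x_2 = 9
pos_y_2 = 4
pos_z_2 = 5
radius_2 = 3
pos_y_3 = 7
pos_z_3 = 3
width_3 = 5
depth_3 = 4
height_3 = 4
pos_x_4 = 8
pos_z_4 = 9
radius_4 = 1
pos_x_5 = 4
pos_y_5 = 2
pos_z_5 = 8
width_5 = 4
height_5 = 4
pos_x_6 = 4
pos_z_6 = 12
radius_6 = 1
height_6 = 3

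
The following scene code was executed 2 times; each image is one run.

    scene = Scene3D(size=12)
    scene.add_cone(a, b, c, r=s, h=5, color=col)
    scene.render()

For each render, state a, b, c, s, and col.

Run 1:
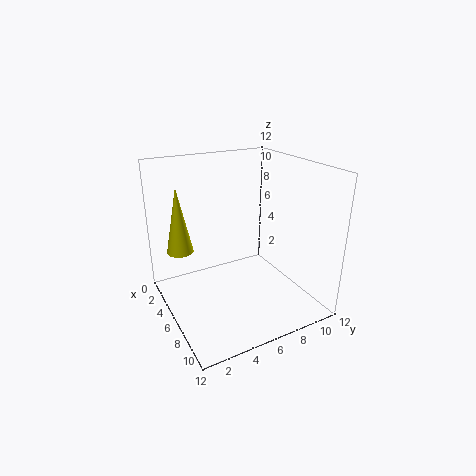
a = 6; b = 1; c = 6; s = 1; col = 'yellow'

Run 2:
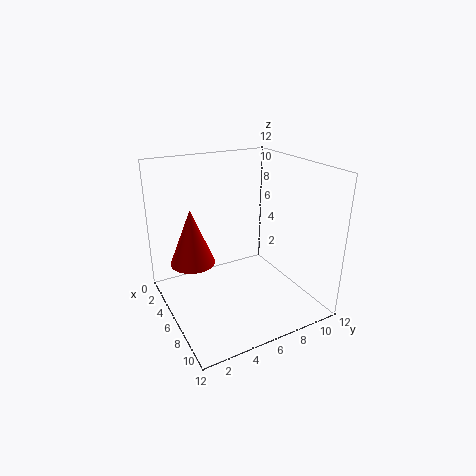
a = 3; b = 3; c = 3; s = 2; col = 'red'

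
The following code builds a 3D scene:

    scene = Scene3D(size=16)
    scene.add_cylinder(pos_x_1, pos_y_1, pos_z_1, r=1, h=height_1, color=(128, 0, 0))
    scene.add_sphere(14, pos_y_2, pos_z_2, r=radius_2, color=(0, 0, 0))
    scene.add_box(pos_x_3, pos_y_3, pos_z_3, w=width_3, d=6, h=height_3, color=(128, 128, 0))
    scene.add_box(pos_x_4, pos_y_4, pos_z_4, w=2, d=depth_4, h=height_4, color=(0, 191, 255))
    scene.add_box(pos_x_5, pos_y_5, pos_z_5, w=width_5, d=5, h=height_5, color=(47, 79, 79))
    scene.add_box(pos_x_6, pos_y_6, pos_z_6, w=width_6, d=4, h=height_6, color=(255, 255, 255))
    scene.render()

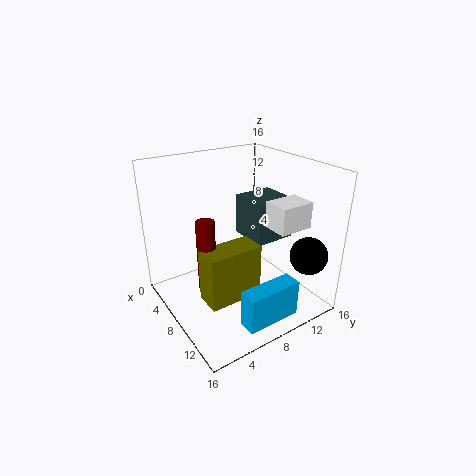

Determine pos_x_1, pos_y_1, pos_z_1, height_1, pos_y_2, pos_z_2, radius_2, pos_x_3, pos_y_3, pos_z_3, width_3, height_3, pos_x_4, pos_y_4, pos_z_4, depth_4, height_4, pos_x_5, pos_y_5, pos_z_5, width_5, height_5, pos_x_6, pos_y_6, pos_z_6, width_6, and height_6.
pos_x_1 = 8
pos_y_1 = 4
pos_z_1 = 3
height_1 = 8
pos_y_2 = 13
pos_z_2 = 7
radius_2 = 2
pos_x_3 = 8
pos_y_3 = 3
pos_z_3 = 2
width_3 = 3
height_3 = 6
pos_x_4 = 13
pos_y_4 = 5
pos_z_4 = 1
depth_4 = 6
height_4 = 4
pos_x_5 = 3
pos_y_5 = 11
pos_z_5 = 6
width_5 = 5
height_5 = 5
pos_x_6 = 9
pos_y_6 = 11
pos_z_6 = 9
width_6 = 3
height_6 = 3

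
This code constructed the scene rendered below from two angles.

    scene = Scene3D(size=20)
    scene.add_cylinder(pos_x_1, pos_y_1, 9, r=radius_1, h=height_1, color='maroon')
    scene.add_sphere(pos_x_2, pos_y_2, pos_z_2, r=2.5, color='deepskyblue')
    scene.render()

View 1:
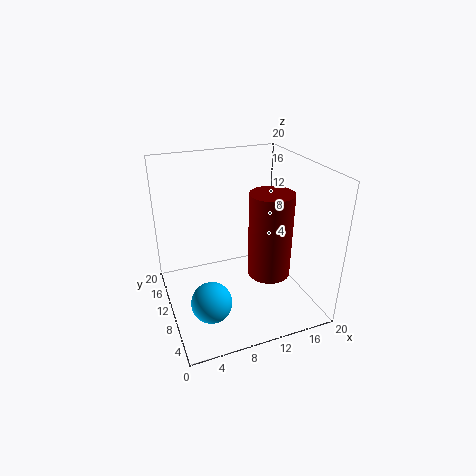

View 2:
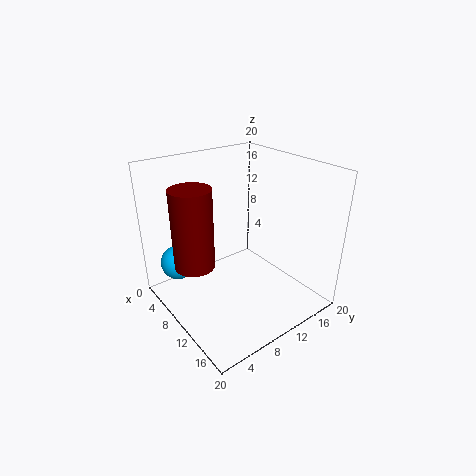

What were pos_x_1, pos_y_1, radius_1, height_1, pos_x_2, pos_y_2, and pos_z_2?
pos_x_1 = 11, pos_y_1 = 2.5, radius_1 = 2.5, height_1 = 10, pos_x_2 = 4, pos_y_2 = 3.5, pos_z_2 = 5.5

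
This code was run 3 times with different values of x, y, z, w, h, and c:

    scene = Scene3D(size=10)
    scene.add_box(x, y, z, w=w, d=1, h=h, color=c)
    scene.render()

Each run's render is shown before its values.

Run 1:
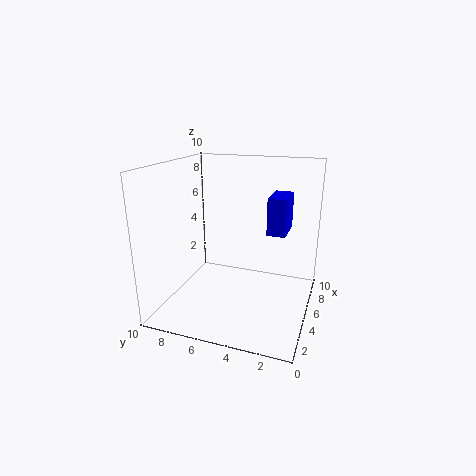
x = 1; y = 1; z = 7; w = 2; h = 2; c = 'blue'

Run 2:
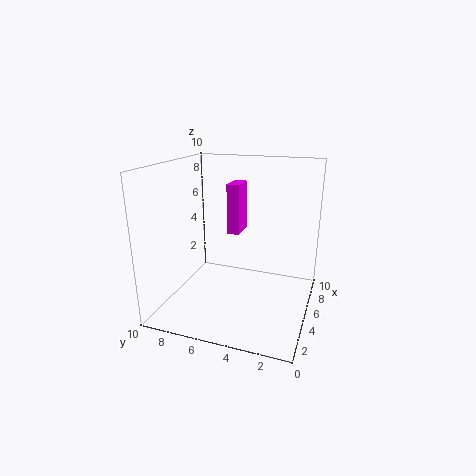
x = 8; y = 6; z = 4; w = 2; h = 4; c = 'magenta'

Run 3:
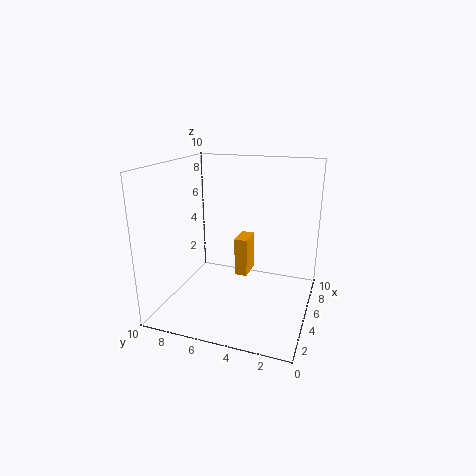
x = 7; y = 5; z = 1; w = 2; h = 3; c = 'orange'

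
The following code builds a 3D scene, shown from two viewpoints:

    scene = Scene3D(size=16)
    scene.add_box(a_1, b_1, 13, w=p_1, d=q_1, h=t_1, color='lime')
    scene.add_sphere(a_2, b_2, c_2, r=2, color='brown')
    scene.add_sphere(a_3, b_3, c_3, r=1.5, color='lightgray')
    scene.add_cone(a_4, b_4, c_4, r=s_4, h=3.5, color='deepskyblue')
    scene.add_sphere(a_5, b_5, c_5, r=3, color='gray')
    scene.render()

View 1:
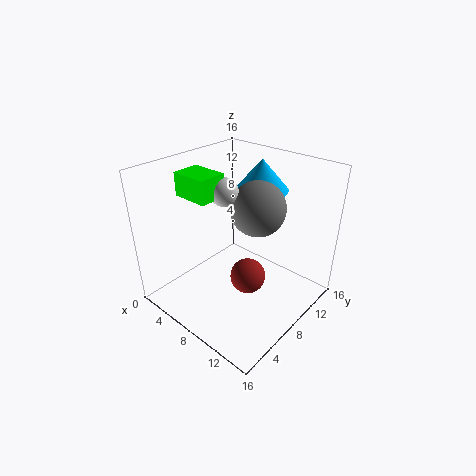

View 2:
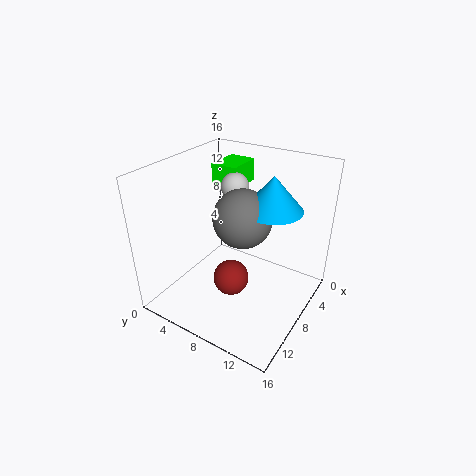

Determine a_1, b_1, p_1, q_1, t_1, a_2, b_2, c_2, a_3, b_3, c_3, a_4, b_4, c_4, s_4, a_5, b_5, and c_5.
a_1 = 3, b_1 = 4, p_1 = 4, q_1 = 3, t_1 = 2.5, a_2 = 9.5, b_2 = 8, c_2 = 3.5, a_3 = 7, b_3 = 7, c_3 = 13.5, a_4 = 8, b_4 = 12, c_4 = 12.5, s_4 = 3, a_5 = 9.5, b_5 = 9.5, c_5 = 11.5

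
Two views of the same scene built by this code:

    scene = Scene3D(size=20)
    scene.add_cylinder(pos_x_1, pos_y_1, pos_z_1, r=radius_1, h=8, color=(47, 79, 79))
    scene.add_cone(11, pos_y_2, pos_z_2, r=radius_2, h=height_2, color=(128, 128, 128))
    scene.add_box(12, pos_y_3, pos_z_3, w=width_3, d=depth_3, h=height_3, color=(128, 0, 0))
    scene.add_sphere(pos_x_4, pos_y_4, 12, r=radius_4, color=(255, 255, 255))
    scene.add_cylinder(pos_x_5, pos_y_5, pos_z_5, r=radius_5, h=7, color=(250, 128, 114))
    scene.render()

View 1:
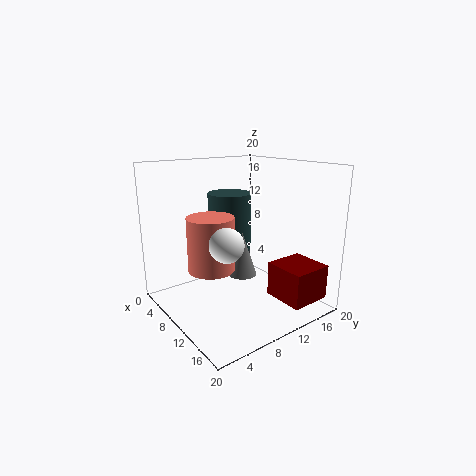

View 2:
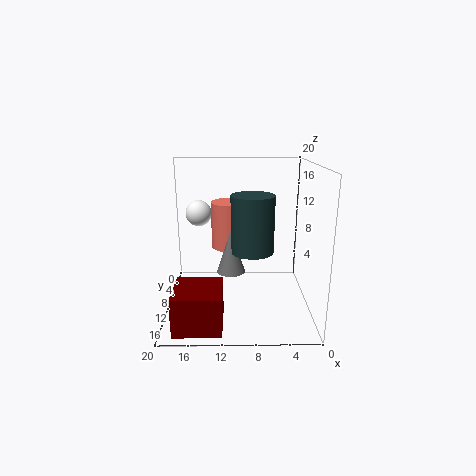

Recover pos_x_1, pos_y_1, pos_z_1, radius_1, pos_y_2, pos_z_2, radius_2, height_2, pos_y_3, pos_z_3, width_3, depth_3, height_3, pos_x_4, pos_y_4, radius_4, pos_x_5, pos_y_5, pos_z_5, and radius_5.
pos_x_1 = 8
pos_y_1 = 10
pos_z_1 = 8
radius_1 = 3
pos_y_2 = 10
pos_z_2 = 5
radius_2 = 2
height_2 = 6
pos_y_3 = 14
pos_z_3 = 1
width_3 = 6
depth_3 = 6
height_3 = 5
pos_x_4 = 16
pos_y_4 = 4
radius_4 = 2
pos_x_5 = 11
pos_y_5 = 5
pos_z_5 = 7
radius_5 = 3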